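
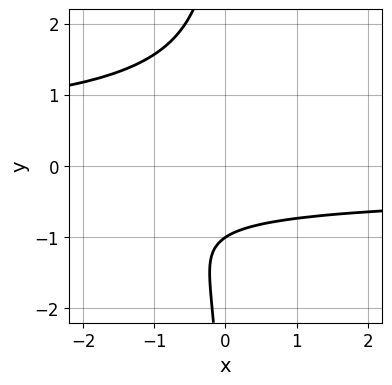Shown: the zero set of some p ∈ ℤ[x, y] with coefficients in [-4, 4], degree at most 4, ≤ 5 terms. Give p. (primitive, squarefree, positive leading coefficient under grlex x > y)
1. The degree is 4 — a generic line meets the curve in up to 4 points.
2. From the axis intercepts and sections: the curve avoids every integer x-axis point in the box; it crosses the y-axis at the gridline y = -1.
3. Assembling these constraints gives the stated polynomial.

2*x*y^3 + 3*y + 3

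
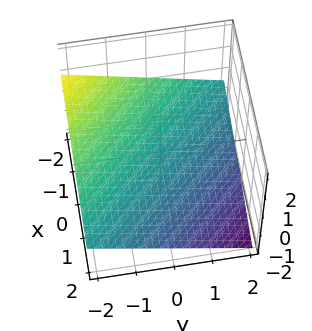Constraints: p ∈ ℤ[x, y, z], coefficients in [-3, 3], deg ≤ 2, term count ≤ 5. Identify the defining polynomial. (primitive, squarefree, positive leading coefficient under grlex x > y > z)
x + y + 3*z + 2

First, the degree is 1 — every cross-section is a straight line — this is a plane.
Next, from the axis intercepts and sections: it crosses the x-axis at the gridline x = -2; one y-axis crossing is at y = -2.
Finally, assembling these constraints gives the stated polynomial.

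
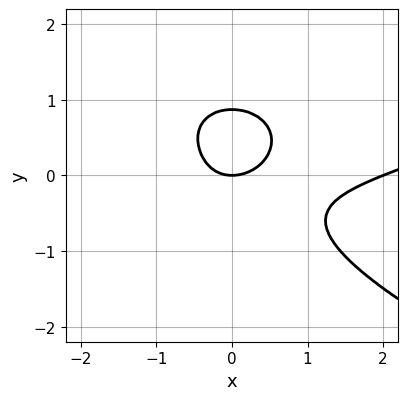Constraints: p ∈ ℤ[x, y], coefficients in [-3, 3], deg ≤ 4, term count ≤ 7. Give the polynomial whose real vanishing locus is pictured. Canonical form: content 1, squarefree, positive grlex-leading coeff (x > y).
1. deg p = 4. A generic line meets the curve in up to 4 points.
2. From the visible intercepts: one y-axis crossing is at y = 0; the x-axis gridline crossings are at x ∈ {0, 2}.
3. These observations pin down the coefficients.

3*y^4 - x^3 + 3*x^2*y + 2*x^2 - 2*y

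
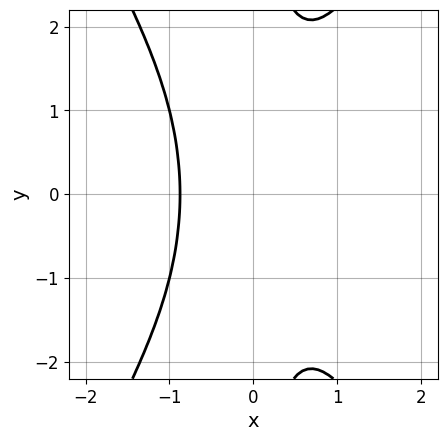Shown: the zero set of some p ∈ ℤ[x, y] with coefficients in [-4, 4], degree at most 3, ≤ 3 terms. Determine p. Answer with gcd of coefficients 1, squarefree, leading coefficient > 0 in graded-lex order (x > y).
3*x^3 - x*y^2 + 2

The degree is 3 — the shape is more complex than any degree-2 curve.
Symmetries: the y ↦ −y reflection is a symmetry, so y appears only in even powers.
From the visible intercepts: the curve avoids every integer y-axis point in the box.
The integer polynomial consistent with all of this is the stated p.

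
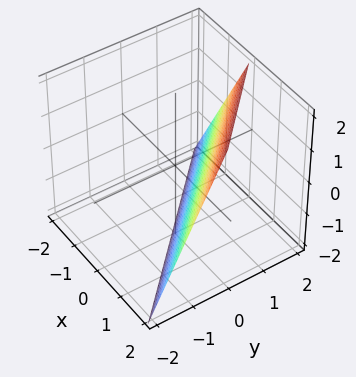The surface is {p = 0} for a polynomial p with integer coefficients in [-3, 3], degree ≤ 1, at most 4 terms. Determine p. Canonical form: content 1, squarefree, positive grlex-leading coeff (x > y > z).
2*x + 2*y - z - 2

1. The degree is 1 — every cross-section is a straight line — this is a plane.
2. Observable constraints: it meets the x-axis at x = 1 (among the integer gridlines); it crosses the z-axis at the gridline z = -2; one y-axis crossing is at y = 1.
3. Putting this together gives p.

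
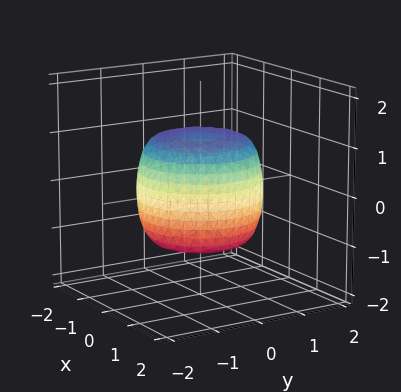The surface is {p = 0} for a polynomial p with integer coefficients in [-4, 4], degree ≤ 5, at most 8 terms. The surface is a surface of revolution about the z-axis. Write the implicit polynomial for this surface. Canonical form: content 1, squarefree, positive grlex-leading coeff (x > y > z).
(a) Degree: the shape is more complex than any degree-3 surface, so deg p = 4.
(b) Symmetries: rotational symmetry about the z-axis ⇒ p depends on x, y only through x² + y².
(c) Against the integer gridlines: a circular section at z = -1 has radius exactly 1; among the integer gridlines, it crosses the z-axis at z ∈ {-1, 1}.
(d) Together with the visible shape, these determine p as stated.

x^4 + 2*x^2*y^2 + y^4 - x^2 - y^2 + z^2 - 1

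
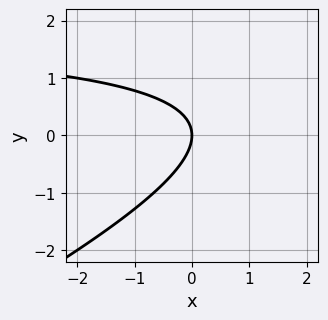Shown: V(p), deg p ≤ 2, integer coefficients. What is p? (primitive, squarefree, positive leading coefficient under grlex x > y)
1. deg p = 2.
2. Against the integer gridlines: it crosses the y-axis at the gridline y = 0; one x-axis crossing is at x = 0.
3. These observations pin down the coefficients.

x*y - 2*y^2 - 2*x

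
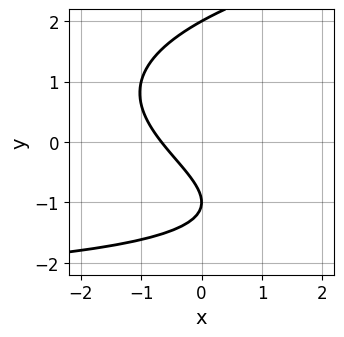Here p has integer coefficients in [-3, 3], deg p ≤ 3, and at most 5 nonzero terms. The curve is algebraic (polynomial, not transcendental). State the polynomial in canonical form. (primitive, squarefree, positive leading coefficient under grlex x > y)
y^3 - x*y - 3*x - 3*y - 2

The degree is 3 — no degree-2 curve has this shape.
Against the integer gridlines: the y-axis gridline crossings are at y ∈ {-1, 2}.
Solving for integer coefficients yields p as stated.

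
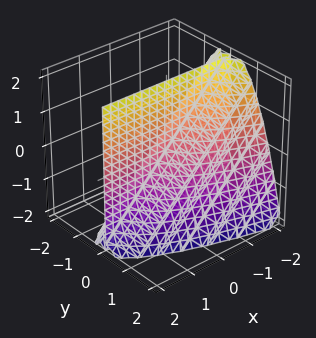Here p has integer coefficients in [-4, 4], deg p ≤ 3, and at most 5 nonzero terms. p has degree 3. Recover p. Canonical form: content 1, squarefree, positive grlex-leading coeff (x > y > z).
1. I count 2 distinct pieces.
2. The degree is 3 — no degree-2 surface has this shape.
3. Observable constraints: the visible x-axis segment lies entirely on the surface; one y-axis crossing is at y = 0; the visible z-axis segment lies entirely on the surface.
4. These observations pin down the coefficients.

y^3 + x*y + y*z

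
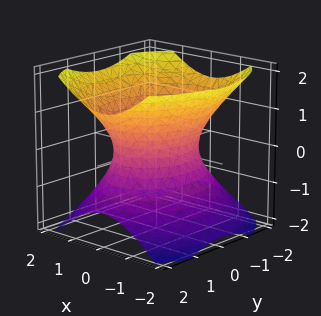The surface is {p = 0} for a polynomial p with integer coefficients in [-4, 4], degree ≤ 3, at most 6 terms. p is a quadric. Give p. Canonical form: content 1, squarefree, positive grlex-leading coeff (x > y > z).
3*x^2 + 2*y^2 - 3*z^2 - 3

The degree is 2 — one connected sheet with a waist; a quadric.
Symmetries: it's symmetric under x → −x, forcing even powers of x; the z ↦ −z reflection is a symmetry, so z appears only in even powers; the y ↦ −y reflection is a symmetry, so y appears only in even powers.
From the axis intercepts and sections: it misses every integer gridline on the z-axis; the x-axis gridline crossings are at x ∈ {-1, 1}.
Matching integer coefficients to the picture gives p.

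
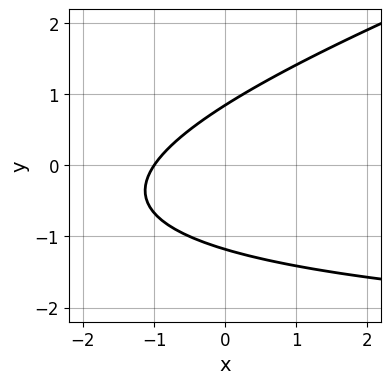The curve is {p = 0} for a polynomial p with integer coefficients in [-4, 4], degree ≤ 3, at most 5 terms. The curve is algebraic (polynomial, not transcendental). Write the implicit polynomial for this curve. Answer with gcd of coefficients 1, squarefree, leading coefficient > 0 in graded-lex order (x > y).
x*y - 3*y^2 + 3*x - y + 3

First, degree: a generic line meets the curve in up to 2 points, so deg p = 2.
Then, against the integer gridlines: it crosses the x-axis at the gridline x = -1.
Finally, solving for integer coefficients yields p as stated.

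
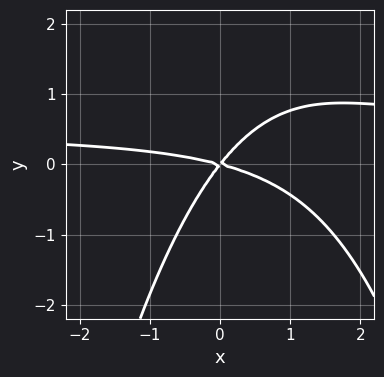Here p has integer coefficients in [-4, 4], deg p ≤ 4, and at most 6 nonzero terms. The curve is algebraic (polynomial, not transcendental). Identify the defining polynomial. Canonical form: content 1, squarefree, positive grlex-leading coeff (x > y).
(a) The degree is 3 — the shape is more complex than any degree-2 curve.
(b) Reading off the gridlines: it crosses the y-axis at the gridline y = 0; it meets the x-axis at x = 0 (among the integer gridlines).
(c) Together with the visible shape, these determine p as stated.

2*x^2*y - x^2 - 3*x*y + 3*y^2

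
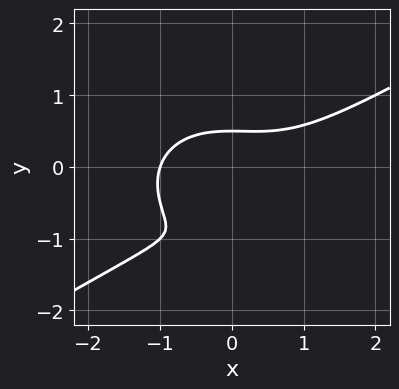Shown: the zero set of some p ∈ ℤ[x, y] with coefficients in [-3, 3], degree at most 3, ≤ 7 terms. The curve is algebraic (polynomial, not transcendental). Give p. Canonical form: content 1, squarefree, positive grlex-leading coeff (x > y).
deg p = 3.
From the axis intercepts and sections: one x-axis crossing is at x = -1.
Assembling these constraints gives the stated polynomial.

x^3 - x^2*y - 2*y^3 - 3*y^2 + 1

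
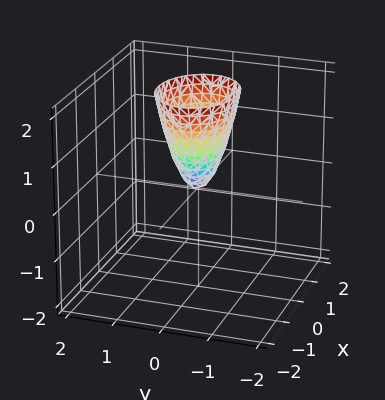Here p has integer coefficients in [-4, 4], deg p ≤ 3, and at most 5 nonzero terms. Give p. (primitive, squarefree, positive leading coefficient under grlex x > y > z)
2*x^2 + 3*y^2 - z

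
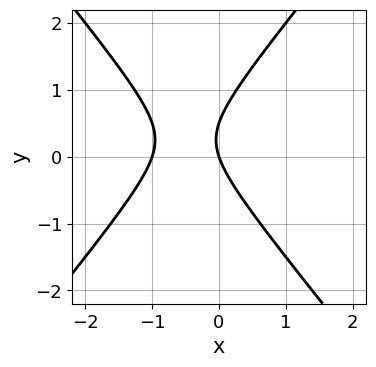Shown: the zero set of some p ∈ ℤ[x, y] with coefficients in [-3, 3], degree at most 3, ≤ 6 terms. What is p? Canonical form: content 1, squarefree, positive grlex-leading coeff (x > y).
3*x^2 - 2*y^2 + 3*x + y

First, deg p = 2. The shape is more complex than any degree-1 curve.
Then, observable constraints: one y-axis crossing is at y = 0; among the integer gridlines, it crosses the x-axis at x ∈ {-1, 0}.
Finally, these observations pin down the coefficients.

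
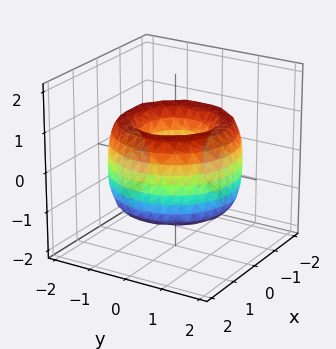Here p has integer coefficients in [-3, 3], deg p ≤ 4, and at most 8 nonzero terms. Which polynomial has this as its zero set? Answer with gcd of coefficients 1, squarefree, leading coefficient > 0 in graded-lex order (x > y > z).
1. The degree is 4 — the shape is more complex than any degree-3 surface.
2. Symmetries: rotational symmetry about the z-axis ⇒ p depends on x, y only through x² + y².
3. From the axis intercepts and sections: a circular section at z = 1 has radius exactly 1; it misses every integer gridline on the z-axis.
4. Putting this together gives p.

x^4 + 2*x^2*y^2 + y^4 - 3*x^2 - 3*y^2 + z^2 + 1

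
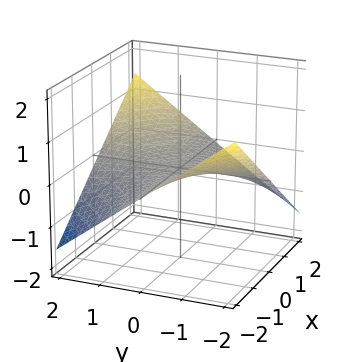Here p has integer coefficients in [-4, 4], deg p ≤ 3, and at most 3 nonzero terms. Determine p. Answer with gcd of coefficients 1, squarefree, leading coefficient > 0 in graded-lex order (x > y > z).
1. Degree: a hyperbolic paraboloid; a quadric, so deg p = 2.
2. From the visible intercepts: every point of the y-axis in the box is on the surface; one z-axis crossing is at z = 0.
3. The integer polynomial consistent with all of this is the stated p.

x*y - 3*z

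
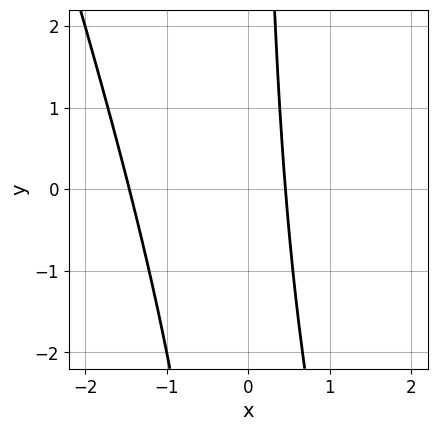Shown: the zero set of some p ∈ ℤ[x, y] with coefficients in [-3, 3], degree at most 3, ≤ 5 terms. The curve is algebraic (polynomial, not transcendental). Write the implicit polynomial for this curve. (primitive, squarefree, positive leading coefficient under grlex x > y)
3*x^2 + x*y + 3*x - 2

1. deg p = 2.
2. Checking where it meets the axes: the curve avoids every integer y-axis point in the box.
3. Assembling these constraints gives the stated polynomial.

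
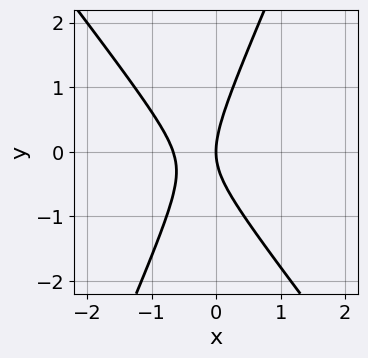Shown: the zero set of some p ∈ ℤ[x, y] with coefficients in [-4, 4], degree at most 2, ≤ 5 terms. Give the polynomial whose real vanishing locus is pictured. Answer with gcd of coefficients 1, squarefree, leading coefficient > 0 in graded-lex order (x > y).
Degree: a generic line meets the curve in up to 2 points, so deg p = 2.
From the axis intercepts and sections: one y-axis crossing is at y = 0; it meets the x-axis at x = 0 (among the integer gridlines).
The integer polynomial consistent with all of this is the stated p.

3*x^2 + x*y - y^2 + 2*x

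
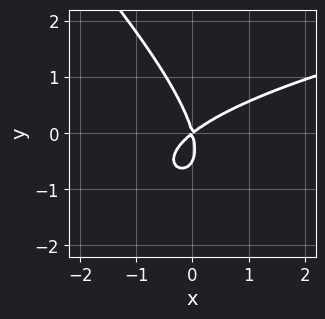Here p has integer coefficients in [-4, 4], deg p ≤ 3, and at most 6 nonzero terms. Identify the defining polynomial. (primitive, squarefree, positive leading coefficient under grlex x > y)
1. Degree: a generic line meets the curve in up to 3 points, so deg p = 3.
2. From the axis intercepts and sections: it meets the y-axis at y = 0 (among the integer gridlines); it crosses the x-axis at the gridline x = 0.
3. The integer polynomial consistent with all of this is the stated p.

2*x*y^2 + 2*y^3 - 3*x^2 + 3*x*y + y^2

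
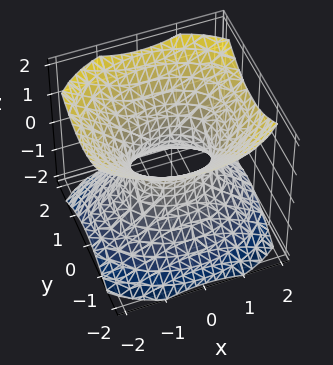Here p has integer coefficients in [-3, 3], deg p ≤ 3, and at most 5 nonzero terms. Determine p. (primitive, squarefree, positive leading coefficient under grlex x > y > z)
2*x^2 + 3*y^2 - 3*z^2 - 2

(a) Degree: one connected sheet with a waist; a quadric, so deg p = 2.
(b) Symmetries: the z ↦ −z reflection is a symmetry, so z appears only in even powers; mirror symmetry y ↦ −y ⇒ only even powers of y; it's symmetric under x → −x, forcing even powers of x.
(c) Against the integer gridlines: the x-axis gridline crossings are at x ∈ {-1, 1}; it misses every integer gridline on the z-axis.
(d) Fitting integer coefficients to these (and the overall shape) gives p.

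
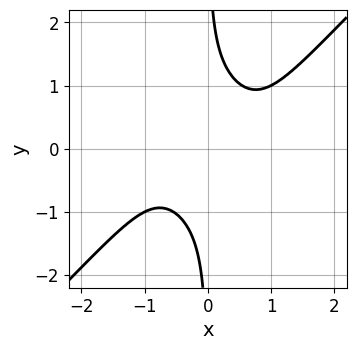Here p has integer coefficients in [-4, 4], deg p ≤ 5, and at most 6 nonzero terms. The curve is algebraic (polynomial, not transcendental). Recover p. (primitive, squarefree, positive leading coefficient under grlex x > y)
x^4 - x*y^3 - x*y + 1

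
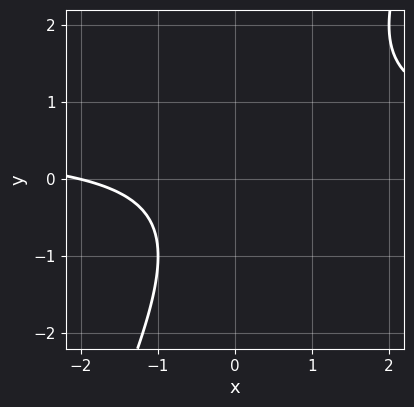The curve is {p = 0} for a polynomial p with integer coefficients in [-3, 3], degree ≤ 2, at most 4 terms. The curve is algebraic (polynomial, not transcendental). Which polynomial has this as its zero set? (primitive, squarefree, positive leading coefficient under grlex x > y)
2*x*y - y^2 - x - 2

(a) deg p = 2.
(b) From the visible intercepts: it crosses the x-axis at the gridline x = -2; no y-intercept at any integer in the box.
(c) Together with the visible shape, these determine p as stated.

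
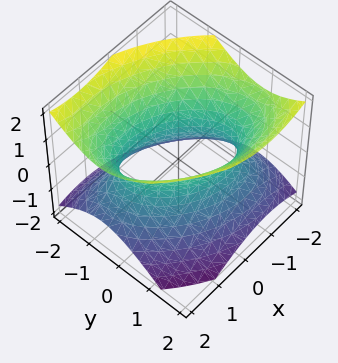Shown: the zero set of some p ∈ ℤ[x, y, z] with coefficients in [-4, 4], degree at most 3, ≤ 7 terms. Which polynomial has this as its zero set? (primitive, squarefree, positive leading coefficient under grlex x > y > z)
2*x^2 + 2*x*y + 3*y^2 - 3*z^2 - 3

First, deg p = 2. A generic line meets the surface in up to 2 points.
Next, from the axis intercepts and sections: the surface avoids every integer z-axis point in the box; among the integer gridlines, it crosses the y-axis at y ∈ {-1, 1}.
Finally, assembling these constraints gives the stated polynomial.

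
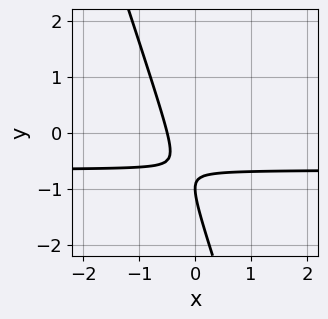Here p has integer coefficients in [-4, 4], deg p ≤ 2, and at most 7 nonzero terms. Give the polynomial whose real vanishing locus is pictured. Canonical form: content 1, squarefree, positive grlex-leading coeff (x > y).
(a) Degree: no degree-1 curve has this shape, so deg p = 2.
(b) Observable constraints: it crosses the y-axis at the gridline y = -1.
(c) Matching integer coefficients to the picture gives p.

3*x*y + y^2 + 2*x + 2*y + 1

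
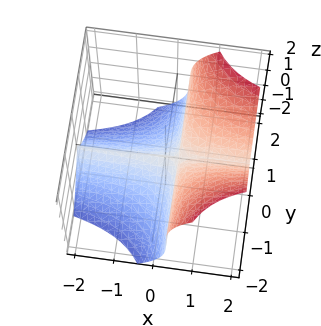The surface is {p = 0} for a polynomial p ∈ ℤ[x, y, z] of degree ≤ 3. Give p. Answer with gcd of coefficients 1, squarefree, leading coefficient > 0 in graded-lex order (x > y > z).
3*x*y^2 - z^3 - y^2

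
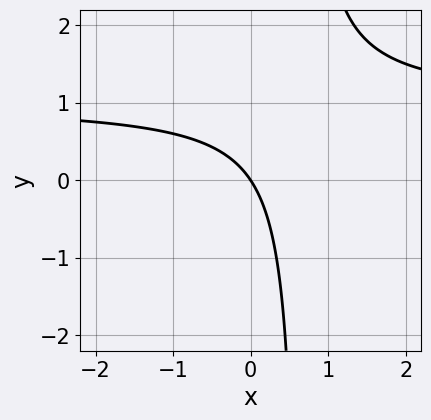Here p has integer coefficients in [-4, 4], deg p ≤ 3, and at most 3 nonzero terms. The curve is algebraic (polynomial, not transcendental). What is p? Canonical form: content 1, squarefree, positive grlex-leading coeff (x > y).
3*x*y - 3*x - 2*y

First, deg p = 2. No degree-1 curve has this shape.
Then, reading off the gridlines: it crosses the y-axis at the gridline y = 0; one x-axis crossing is at x = 0.
Finally, together with the visible shape, these determine p as stated.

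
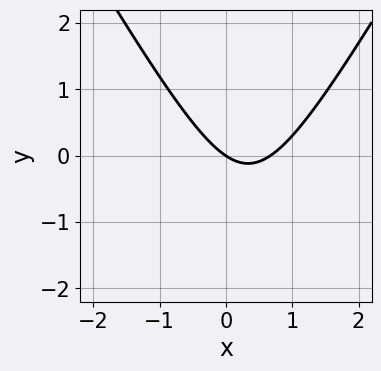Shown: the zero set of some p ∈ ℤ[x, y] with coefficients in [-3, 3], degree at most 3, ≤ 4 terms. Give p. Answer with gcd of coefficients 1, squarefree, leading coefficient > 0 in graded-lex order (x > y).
1. deg p = 2. No degree-1 curve has this shape.
2. Observable constraints: one x-axis crossing is at x = 0; one y-axis crossing is at y = 0.
3. Matching integer coefficients to the picture gives p.

3*x^2 - y^2 - 2*x - 3*y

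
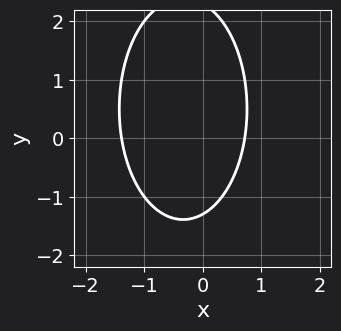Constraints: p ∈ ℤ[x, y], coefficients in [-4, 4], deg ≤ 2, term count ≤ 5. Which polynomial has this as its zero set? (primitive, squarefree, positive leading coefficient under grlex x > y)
3*x^2 + y^2 + 2*x - y - 3

(a) Degree: the shape is more complex than any degree-1 curve, so deg p = 2.
(b) Matching integer coefficients to the picture gives p.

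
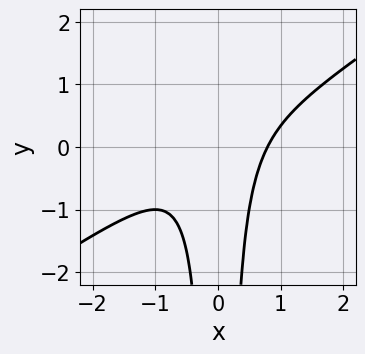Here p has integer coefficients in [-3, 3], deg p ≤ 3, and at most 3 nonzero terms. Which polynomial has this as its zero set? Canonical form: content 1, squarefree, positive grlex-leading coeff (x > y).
1. Degree: no degree-2 curve has this shape, so deg p = 3.
2. From the visible intercepts: no y-intercept at any integer in the box.
3. Together with the visible shape, these determine p as stated.

2*x^3 - 3*x^2*y - 1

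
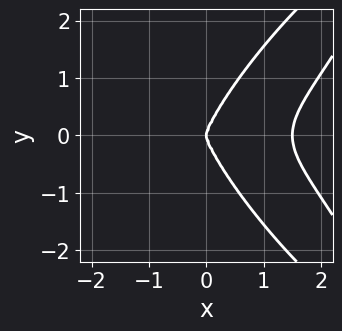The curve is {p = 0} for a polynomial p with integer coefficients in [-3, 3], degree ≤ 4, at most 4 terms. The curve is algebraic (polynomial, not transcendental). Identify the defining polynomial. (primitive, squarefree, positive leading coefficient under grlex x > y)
(a) Degree: a generic line meets the curve in up to 4 points, so deg p = 4.
(b) Symmetries: it's symmetric under y → −y, forcing even powers of y.
(c) Checking where it meets the axes: one x-axis crossing is at x = 0; it meets the y-axis at y = 0 (among the integer gridlines).
(d) These observations pin down the coefficients.

2*x^4 - 2*x^2*y^2 + y^4 - 3*x^3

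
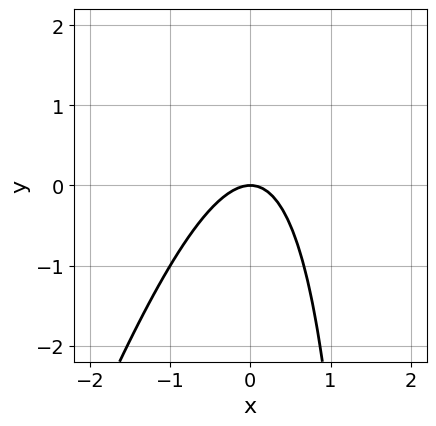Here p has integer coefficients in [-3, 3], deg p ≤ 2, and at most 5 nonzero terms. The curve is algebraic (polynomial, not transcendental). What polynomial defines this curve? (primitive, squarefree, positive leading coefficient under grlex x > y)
First, the degree is 2 — the shape is more complex than any degree-1 curve.
Then, from the axis intercepts and sections: one y-axis crossing is at y = 0; one x-axis crossing is at x = 0.
Finally, matching integer coefficients to the picture gives p.

3*x^2 - x*y + 2*y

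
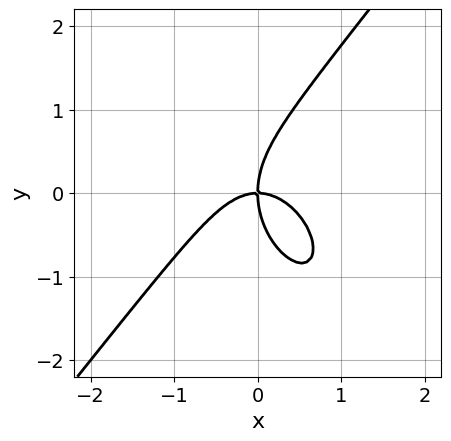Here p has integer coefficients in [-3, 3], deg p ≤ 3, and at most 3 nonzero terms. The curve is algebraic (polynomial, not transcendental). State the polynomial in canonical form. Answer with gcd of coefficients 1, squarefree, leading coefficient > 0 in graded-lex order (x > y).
(a) deg p = 3.
(b) Observable constraints: one x-axis crossing is at x = 0; it meets the y-axis at y = 0 (among the integer gridlines).
(c) Assembling these constraints gives the stated polynomial.

2*x^3 - y^3 + 2*x*y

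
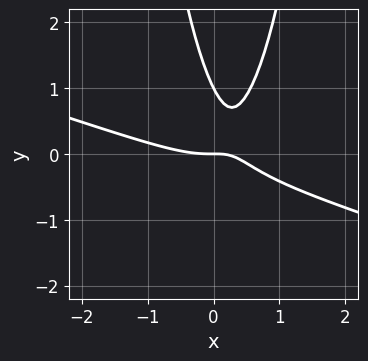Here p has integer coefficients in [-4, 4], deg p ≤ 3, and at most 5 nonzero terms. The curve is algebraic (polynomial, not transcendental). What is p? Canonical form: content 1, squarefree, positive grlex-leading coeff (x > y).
First, degree: no degree-2 curve has this shape, so deg p = 3.
Then, from the axis intercepts and sections: among the integer gridlines, it crosses the y-axis at y ∈ {0, 1}; it crosses the x-axis at the gridline x = 0.
Finally, these observations pin down the coefficients.

x^3 + 3*x^2*y - 2*x*y - y^2 + y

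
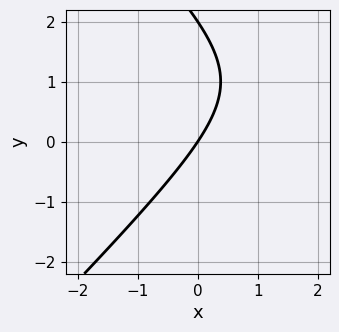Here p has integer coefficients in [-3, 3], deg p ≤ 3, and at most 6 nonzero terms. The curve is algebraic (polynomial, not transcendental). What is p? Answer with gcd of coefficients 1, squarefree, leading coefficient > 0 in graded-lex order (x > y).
First, deg p = 2. The shape is more complex than any degree-1 curve.
Next, from the axis intercepts and sections: the y-axis gridline crossings are at y ∈ {0, 2}; one x-axis crossing is at x = 0.
Finally, putting this together gives p.

x^2 - y^2 - 3*x + 2*y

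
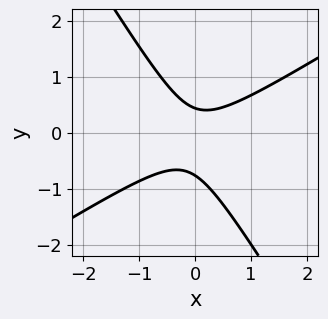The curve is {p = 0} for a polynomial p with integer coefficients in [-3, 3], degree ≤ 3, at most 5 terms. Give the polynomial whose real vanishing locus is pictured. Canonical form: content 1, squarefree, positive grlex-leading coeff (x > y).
First, deg p = 2. No degree-1 curve has this shape.
Then, observable constraints: the curve avoids every integer x-axis point in the box.
Finally, fitting integer coefficients to these (and the overall shape) gives p.

3*x^2 - 3*x*y - 3*y^2 - y + 1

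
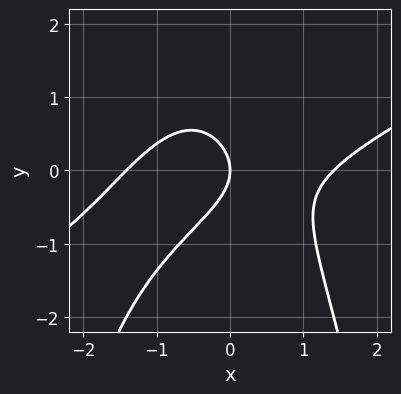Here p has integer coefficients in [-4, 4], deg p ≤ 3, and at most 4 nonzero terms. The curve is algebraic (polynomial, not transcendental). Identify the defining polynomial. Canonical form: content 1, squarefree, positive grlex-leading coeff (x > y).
x^3 - 2*x^2*y - 2*y^2 - 2*x

1. Degree: a generic line meets the curve in up to 3 points, so deg p = 3.
2. Checking where it meets the axes: it meets the x-axis at x = 0 (among the integer gridlines); it meets the y-axis at y = 0 (among the integer gridlines).
3. Putting this together gives p.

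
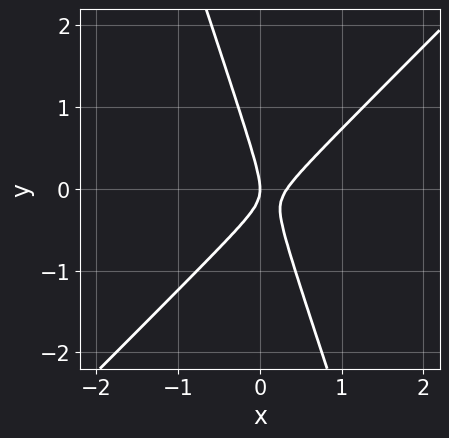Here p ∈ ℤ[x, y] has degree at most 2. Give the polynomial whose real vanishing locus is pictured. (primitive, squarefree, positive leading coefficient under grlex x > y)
3*x^2 - 2*x*y - y^2 - x

1. Degree: a generic line meets the curve in up to 2 points, so deg p = 2.
2. Checking where it meets the axes: it meets the y-axis at y = 0 (among the integer gridlines); it meets the x-axis at x = 0 (among the integer gridlines).
3. Solving for integer coefficients yields p as stated.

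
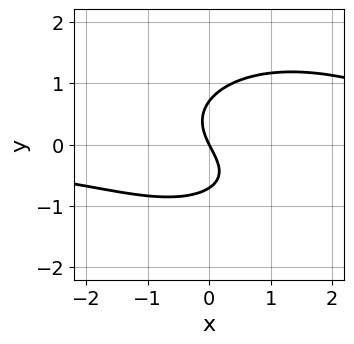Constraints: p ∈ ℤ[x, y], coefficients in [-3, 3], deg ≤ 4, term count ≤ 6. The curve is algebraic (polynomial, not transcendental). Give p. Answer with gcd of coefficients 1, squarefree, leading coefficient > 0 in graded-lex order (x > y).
(a) deg p = 3. No degree-2 curve has this shape.
(b) From the visible intercepts: it crosses the y-axis at the gridline y = 0; it meets the x-axis at x = 0 (among the integer gridlines).
(c) Together with the visible shape, these determine p as stated.

x^2*y + 2*y^3 - x*y - 2*x - y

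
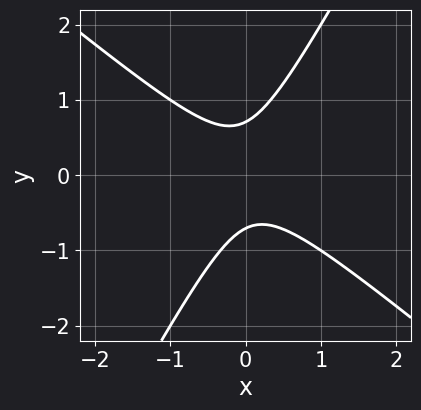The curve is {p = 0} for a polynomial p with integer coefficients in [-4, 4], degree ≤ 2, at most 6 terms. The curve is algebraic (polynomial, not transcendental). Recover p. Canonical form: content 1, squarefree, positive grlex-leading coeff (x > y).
1. The degree is 2 — no degree-1 curve has this shape.
2. Observable constraints: it misses every integer gridline on the x-axis.
3. Matching integer coefficients to the picture gives p.

3*x^2 + 2*x*y - 2*y^2 + 1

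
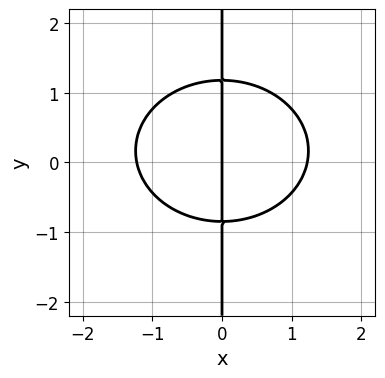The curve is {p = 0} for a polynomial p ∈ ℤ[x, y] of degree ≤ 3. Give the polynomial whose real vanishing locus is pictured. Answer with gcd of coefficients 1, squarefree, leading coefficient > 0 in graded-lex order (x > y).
First, deg p = 3.
Next, reading off the gridlines: every point of the y-axis in the box is on the curve; it meets the x-axis at x = 0 (among the integer gridlines).
Finally, assembling these constraints gives the stated polynomial.

2*x^3 + 3*x*y^2 - x*y - 3*x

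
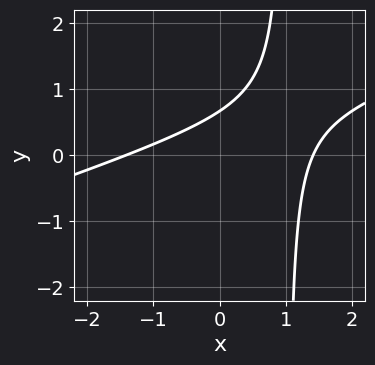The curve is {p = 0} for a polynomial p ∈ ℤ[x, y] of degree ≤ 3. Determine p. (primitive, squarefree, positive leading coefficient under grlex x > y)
(a) The degree is 2 — the shape is more complex than any degree-1 curve.
(b) Matching integer coefficients to the picture gives p.

x^2 - 3*x*y + 3*y - 2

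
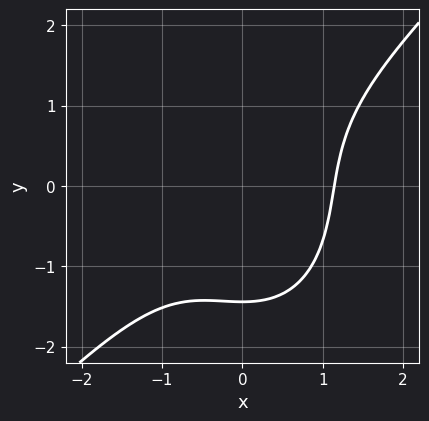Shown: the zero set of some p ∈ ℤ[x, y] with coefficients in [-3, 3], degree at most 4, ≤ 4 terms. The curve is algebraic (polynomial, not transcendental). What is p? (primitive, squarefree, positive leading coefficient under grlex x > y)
2*x^3 - x^2*y - y^3 - 3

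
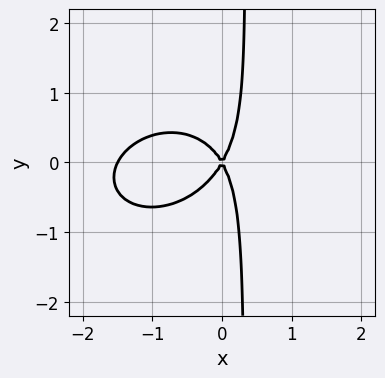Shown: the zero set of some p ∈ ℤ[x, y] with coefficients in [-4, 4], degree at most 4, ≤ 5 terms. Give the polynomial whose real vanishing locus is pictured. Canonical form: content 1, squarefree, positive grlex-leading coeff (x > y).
2*x^3 - x^2*y + 3*x*y^2 + 3*x^2 - y^2

The degree is 3 — a generic line meets the curve in up to 3 points.
From the visible intercepts: one x-axis crossing is at x = 0; it meets the y-axis at y = 0 (among the integer gridlines).
These observations pin down the coefficients.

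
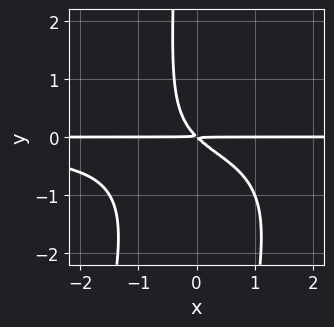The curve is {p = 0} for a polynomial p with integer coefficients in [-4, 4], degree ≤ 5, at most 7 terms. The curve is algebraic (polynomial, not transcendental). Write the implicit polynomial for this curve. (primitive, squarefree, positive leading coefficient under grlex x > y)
First, degree: a generic line meets the curve in up to 4 points, so deg p = 4.
Next, from the visible intercepts: every point of the x-axis in the box is on the curve.
Finally, these observations pin down the coefficients.

2*x^2*y^2 - x*y^3 - 3*x*y^2 - 3*x*y - 3*y^2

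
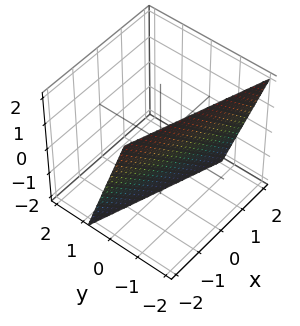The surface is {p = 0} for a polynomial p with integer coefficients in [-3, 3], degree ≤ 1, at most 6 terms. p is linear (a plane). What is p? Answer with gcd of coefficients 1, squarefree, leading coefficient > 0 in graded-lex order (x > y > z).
x + 3*y + z + 2

1. The degree is 1 — every cross-section is a straight line — this is a plane.
2. From the visible intercepts: it crosses the x-axis at the gridline x = -2; it meets the z-axis at z = -2 (among the integer gridlines).
3. Assembling these constraints gives the stated polynomial.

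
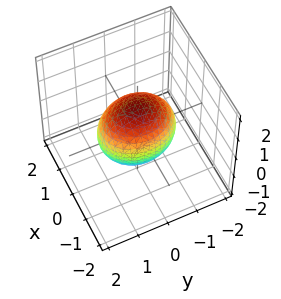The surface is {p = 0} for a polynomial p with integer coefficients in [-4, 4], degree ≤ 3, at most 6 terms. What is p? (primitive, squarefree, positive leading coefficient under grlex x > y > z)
(a) deg p = 2.
(b) Symmetries: the x ↦ −x reflection is a symmetry, so x appears only in even powers; it's symmetric under y → −y, forcing even powers of y; the z ↦ −z reflection is a symmetry, so z appears only in even powers.
(c) Reading off the gridlines: among the integer gridlines, it crosses the x-axis at x ∈ {-1, 1}.
(d) Together with the visible shape, these determine p as stated.

3*x^2 + 2*y^2 + 2*z^2 - 3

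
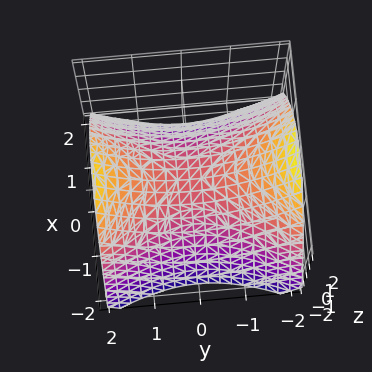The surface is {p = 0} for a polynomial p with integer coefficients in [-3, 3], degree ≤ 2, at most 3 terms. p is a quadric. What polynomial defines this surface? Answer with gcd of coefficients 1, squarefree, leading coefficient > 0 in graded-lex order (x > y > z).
Degree: a hyperbolic paraboloid; a quadric, so deg p = 2.
Symmetries: it's symmetric under y → −y, forcing even powers of y; the x ↦ −x reflection is a symmetry, so x appears only in even powers.
Checking where it meets the axes: one x-axis crossing is at x = 0; one z-axis crossing is at z = 0.
Solving for integer coefficients yields p as stated.

2*x^2 - y^2 + 3*z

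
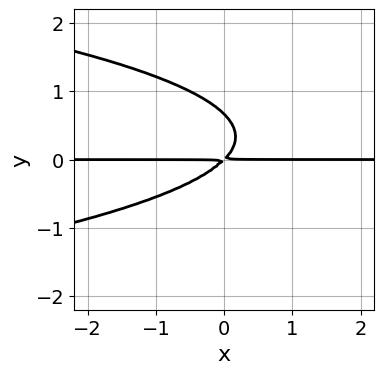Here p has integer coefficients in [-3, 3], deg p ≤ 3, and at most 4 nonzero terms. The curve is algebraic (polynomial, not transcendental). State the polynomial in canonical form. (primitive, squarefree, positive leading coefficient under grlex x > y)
3*y^3 + 2*x*y - 2*y^2

deg p = 3. A generic line meets the curve in up to 3 points.
Against the integer gridlines: every point of the x-axis in the box is on the curve.
These observations pin down the coefficients.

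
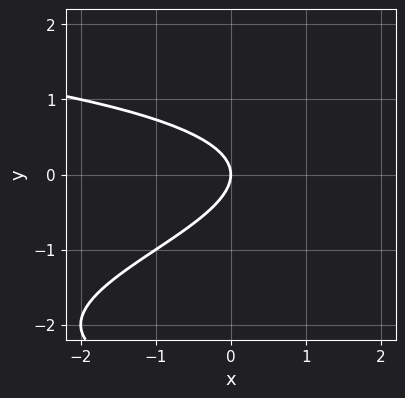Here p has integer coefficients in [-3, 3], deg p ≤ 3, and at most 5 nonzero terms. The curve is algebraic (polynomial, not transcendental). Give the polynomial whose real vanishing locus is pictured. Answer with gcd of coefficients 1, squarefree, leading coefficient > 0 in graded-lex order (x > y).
deg p = 3. A generic line meets the curve in up to 3 points.
Against the integer gridlines: it meets the x-axis at x = 0 (among the integer gridlines); it meets the y-axis at y = 0 (among the integer gridlines).
These observations pin down the coefficients.

y^3 + 3*y^2 + 2*x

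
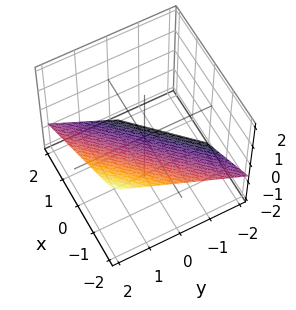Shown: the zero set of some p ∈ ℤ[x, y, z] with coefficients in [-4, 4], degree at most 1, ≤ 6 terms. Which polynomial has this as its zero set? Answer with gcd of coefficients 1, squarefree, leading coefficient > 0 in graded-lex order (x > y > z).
(a) deg p = 1.
(b) From the axis intercepts and sections: it crosses the x-axis at the gridline x = -1; it crosses the y-axis at the gridline y = 1.
(c) These observations pin down the coefficients.

2*x - 2*y + 3*z + 2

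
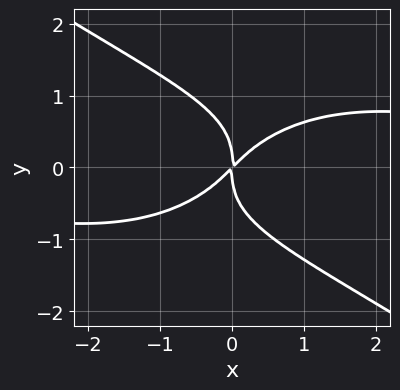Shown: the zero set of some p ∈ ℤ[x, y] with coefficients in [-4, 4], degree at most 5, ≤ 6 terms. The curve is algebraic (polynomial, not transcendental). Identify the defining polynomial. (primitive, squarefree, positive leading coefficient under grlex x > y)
1. Degree: a generic line meets the curve in up to 4 points, so deg p = 4.
2. From the visible intercepts: it meets the y-axis at y = 0 (among the integer gridlines); it meets the x-axis at x = 0 (among the integer gridlines).
3. Assembling these constraints gives the stated polynomial.

x^3*y + 3*y^4 - 3*x^2 + 3*x*y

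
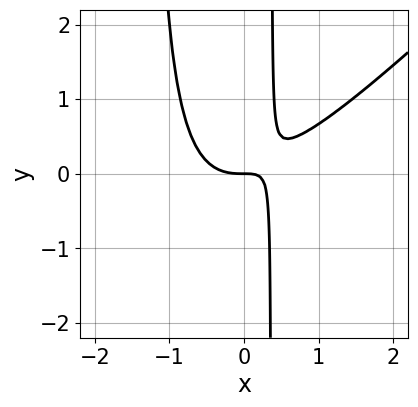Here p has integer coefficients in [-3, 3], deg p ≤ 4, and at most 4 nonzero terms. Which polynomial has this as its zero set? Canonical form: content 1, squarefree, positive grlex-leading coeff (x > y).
2*x^3 - 2*x^2*y - 2*x*y + y

First, deg p = 3.
Next, against the integer gridlines: it crosses the y-axis at the gridline y = 0; it crosses the x-axis at the gridline x = 0.
Finally, solving for integer coefficients yields p as stated.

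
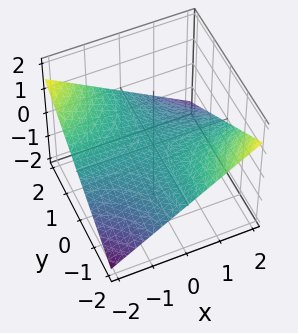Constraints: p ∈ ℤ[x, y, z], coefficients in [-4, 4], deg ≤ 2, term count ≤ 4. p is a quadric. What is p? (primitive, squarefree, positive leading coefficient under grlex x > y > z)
x*y + 3*z

1. deg p = 2.
2. Observable constraints: the visible y-axis segment lies entirely on the surface; the visible x-axis segment lies entirely on the surface; it meets the z-axis at z = 0 (among the integer gridlines).
3. Putting this together gives p.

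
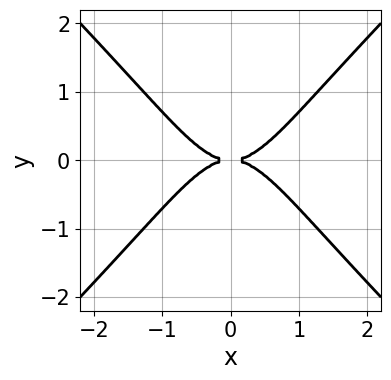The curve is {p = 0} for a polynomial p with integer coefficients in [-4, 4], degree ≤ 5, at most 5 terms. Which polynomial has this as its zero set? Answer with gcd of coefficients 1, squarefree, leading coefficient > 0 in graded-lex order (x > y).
1. Degree: the shape is more complex than any degree-3 curve, so deg p = 4.
2. Symmetries: the y ↦ −y reflection is a symmetry, so y appears only in even powers; mirror symmetry x ↦ −x ⇒ only even powers of x.
3. Against the integer gridlines: it crosses the y-axis at the gridline y = 0; one x-axis crossing is at x = 0.
4. Together with the visible shape, these determine p as stated.

x^4 - x^2*y^2 - y^2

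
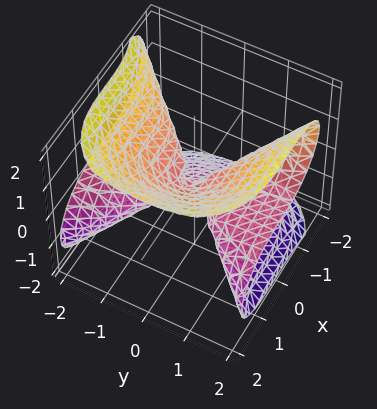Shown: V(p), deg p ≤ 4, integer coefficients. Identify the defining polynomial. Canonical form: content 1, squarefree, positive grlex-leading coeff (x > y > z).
First, the degree is 3 — the shape is more complex than any degree-2 surface.
Next, from the axis intercepts and sections: one x-axis crossing is at x = 0; the visible y-axis segment lies entirely on the surface; it crosses the z-axis at the gridline z = 0.
Finally, assembling these constraints gives the stated polynomial.

2*x^3 + 3*y^2*z - 3*z^3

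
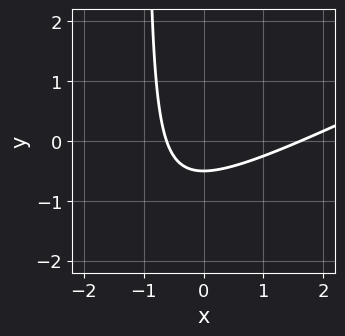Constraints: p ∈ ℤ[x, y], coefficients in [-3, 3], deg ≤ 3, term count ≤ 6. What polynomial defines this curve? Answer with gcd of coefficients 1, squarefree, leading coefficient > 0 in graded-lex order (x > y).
(a) Degree: a generic line meets the curve in up to 2 points, so deg p = 2.
(b) The integer polynomial consistent with all of this is the stated p.

x^2 - 2*x*y - x - 2*y - 1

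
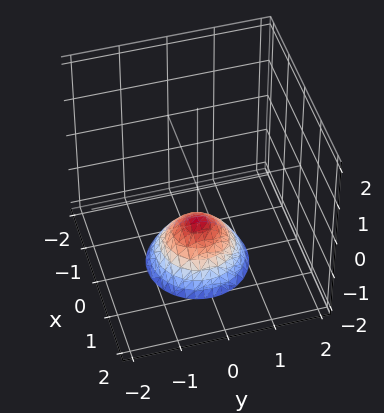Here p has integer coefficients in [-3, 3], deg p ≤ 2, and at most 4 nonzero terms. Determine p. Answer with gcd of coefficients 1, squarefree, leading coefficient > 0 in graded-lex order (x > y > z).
(a) The degree is 2 — a generic line meets the surface in up to 2 points.
(b) Symmetries: the surface is invariant under rotation about z: p = q(x² + y², z).
(c) From the axis intercepts and sections: the surface avoids every integer x-axis point in the box; it crosses the z-axis at the gridline z = -1.
(d) Solving for integer coefficients yields p as stated.

x^2 + y^2 + z + 1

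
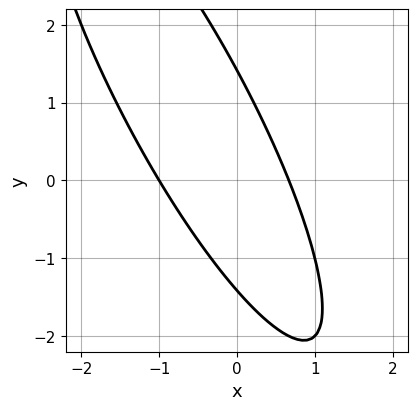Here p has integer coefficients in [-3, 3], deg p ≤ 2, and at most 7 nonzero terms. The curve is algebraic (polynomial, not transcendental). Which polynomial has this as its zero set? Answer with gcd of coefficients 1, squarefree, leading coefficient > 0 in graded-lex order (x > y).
First, the degree is 2 — a generic line meets the curve in up to 2 points.
Then, observable constraints: it crosses the x-axis at the gridline x = -1.
Finally, the integer polynomial consistent with all of this is the stated p.

3*x^2 + 3*x*y + y^2 + x - 2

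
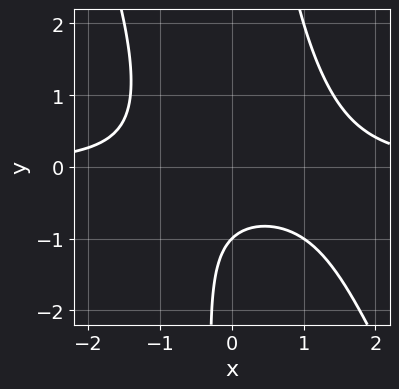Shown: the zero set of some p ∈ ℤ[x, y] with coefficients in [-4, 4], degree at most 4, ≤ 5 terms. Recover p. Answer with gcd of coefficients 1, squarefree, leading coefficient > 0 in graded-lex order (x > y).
2*x^2*y + x*y^2 - x*y - 2*y - 2

First, degree: the shape is more complex than any degree-2 curve, so deg p = 3.
Next, from the axis intercepts and sections: it crosses the y-axis at the gridline y = -1; the curve avoids every integer x-axis point in the box.
Finally, fitting integer coefficients to these (and the overall shape) gives p.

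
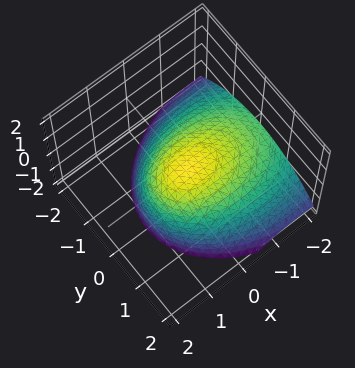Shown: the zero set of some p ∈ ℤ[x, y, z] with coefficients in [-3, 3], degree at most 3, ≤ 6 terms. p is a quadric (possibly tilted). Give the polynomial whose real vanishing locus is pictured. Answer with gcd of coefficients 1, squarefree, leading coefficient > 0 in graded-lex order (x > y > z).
x^2 - 2*x*z + 2*y^2 + 3*z

1. The degree is 2 — no degree-1 surface has this shape.
2. From the axis intercepts and sections: it crosses the y-axis at the gridline y = 0; one z-axis crossing is at z = 0; it meets the x-axis at x = 0 (among the integer gridlines).
3. Together with the visible shape, these determine p as stated.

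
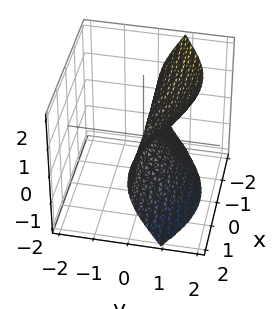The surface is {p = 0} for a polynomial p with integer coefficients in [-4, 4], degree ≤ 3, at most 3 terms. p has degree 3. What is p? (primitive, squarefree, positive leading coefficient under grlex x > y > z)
x^2*y + y^3 - z^2

1. Degree: no degree-2 surface has this shape, so deg p = 3.
2. Checking where it meets the axes: one y-axis crossing is at y = 0; it meets the z-axis at z = 0 (among the integer gridlines); every point of the x-axis in the box is on the surface.
3. Assembling these constraints gives the stated polynomial.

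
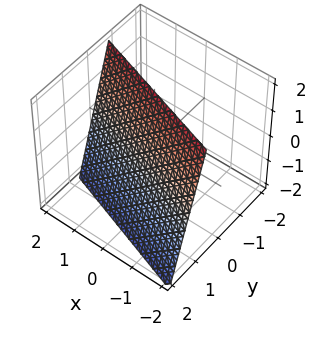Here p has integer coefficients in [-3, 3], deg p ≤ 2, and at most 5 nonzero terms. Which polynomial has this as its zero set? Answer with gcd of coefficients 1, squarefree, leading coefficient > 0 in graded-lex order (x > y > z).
x + 3*y + z - 2

First, the degree is 1 — every cross-section is a straight line — this is a plane.
Then, checking where it meets the axes: it meets the x-axis at x = 2 (among the integer gridlines); it meets the z-axis at z = 2 (among the integer gridlines).
Finally, matching integer coefficients to the picture gives p.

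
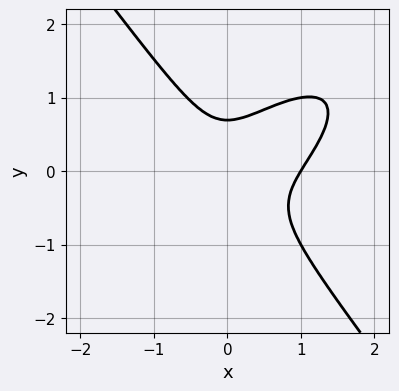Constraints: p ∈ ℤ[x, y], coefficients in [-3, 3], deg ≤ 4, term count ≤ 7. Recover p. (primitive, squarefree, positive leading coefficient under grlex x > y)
First, degree: no degree-2 curve has this shape, so deg p = 3.
Next, reading off the gridlines: it crosses the x-axis at the gridline x = 1.
Finally, together with the visible shape, these determine p as stated.

3*x^3 - 3*x^2*y + 3*y^3 - 2*x^2 - 1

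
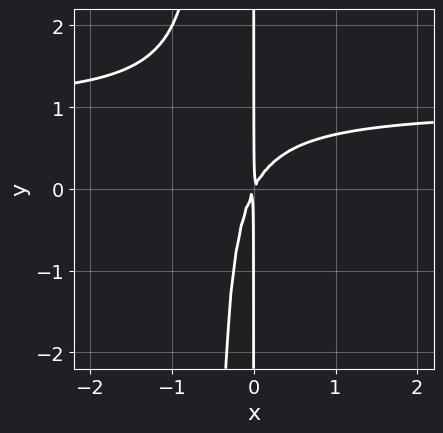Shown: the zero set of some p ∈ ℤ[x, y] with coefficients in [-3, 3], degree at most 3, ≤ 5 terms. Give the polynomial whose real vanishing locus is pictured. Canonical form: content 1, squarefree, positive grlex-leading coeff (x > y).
2*x^2*y - 2*x^2 + x*y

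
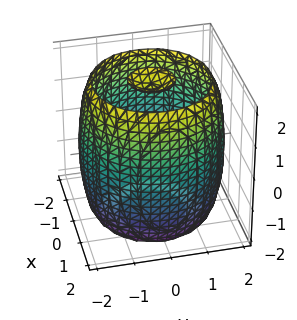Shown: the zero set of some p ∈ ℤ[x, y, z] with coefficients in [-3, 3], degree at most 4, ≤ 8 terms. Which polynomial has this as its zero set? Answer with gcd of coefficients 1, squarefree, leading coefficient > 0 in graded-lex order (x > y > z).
x^4 + 2*x^2*y^2 + y^4 - 3*x^2 - 3*y^2 + z^2 - 3

There are 3 components. They look like related sheets of one shape, so recover p as a whole.
Degree: the shape is more complex than any degree-3 surface, so deg p = 4.
Symmetry: the z-axis is an axis of rotation, so x and y enter only as x² + y².
From the axis intercepts and sections: a circular section at z = 0 has radius between 1 and 2.
Solving for integer coefficients yields p as stated.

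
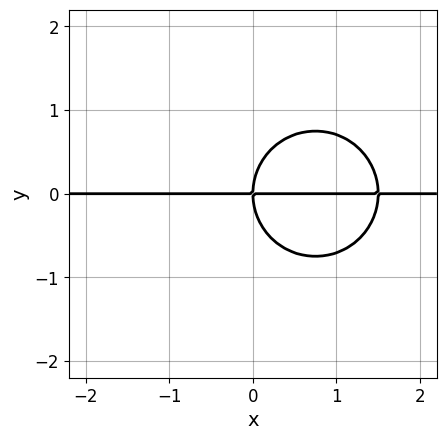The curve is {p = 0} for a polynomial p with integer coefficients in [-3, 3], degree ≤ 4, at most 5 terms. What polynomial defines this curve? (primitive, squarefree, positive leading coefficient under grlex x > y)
2*x^2*y + 2*y^3 - 3*x*y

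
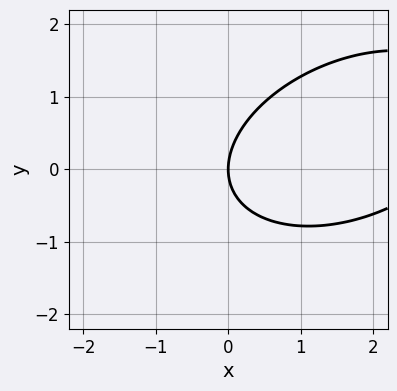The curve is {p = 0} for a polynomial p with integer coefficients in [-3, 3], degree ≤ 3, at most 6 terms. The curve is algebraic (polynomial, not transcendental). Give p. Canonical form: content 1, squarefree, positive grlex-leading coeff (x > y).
x^2 - x*y + 2*y^2 - 3*x

Degree: no degree-1 curve has this shape, so deg p = 2.
Checking where it meets the axes: it crosses the y-axis at the gridline y = 0; it crosses the x-axis at the gridline x = 0.
Fitting integer coefficients to these (and the overall shape) gives p.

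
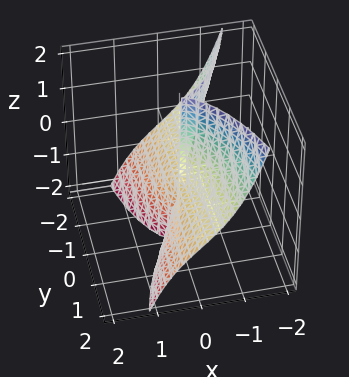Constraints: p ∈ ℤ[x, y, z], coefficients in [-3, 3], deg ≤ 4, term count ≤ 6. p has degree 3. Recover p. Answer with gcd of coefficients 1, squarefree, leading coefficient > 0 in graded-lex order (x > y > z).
3*x^3 + 2*x*y^2 + 2*y^2*z + y^2

1. The degree is 3 — a generic line meets the surface in up to 3 points.
2. From the visible intercepts: it meets the x-axis at x = 0 (among the integer gridlines); the visible z-axis segment lies entirely on the surface; it crosses the y-axis at the gridline y = 0.
3. The integer polynomial consistent with all of this is the stated p.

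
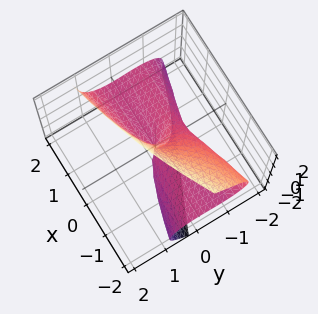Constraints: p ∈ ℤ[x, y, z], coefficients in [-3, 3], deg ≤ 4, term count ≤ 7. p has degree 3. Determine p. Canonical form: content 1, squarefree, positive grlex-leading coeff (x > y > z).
First, degree: the shape is more complex than any degree-2 surface, so deg p = 3.
Next, checking where it meets the axes: among the integer gridlines, it crosses the y-axis at y ∈ {-1, 0}; one z-axis crossing is at z = 0; the visible x-axis segment lies entirely on the surface.
Finally, putting this together gives p.

2*y^3 + 3*y*z^2 - z^3 - 3*x*z + 2*y^2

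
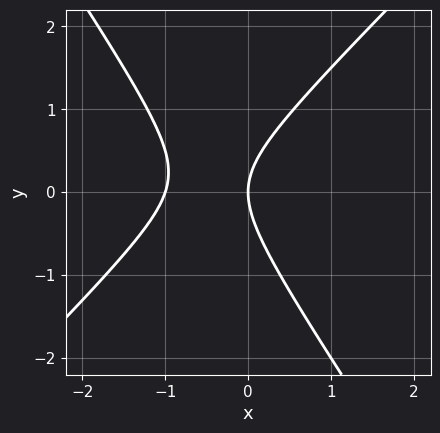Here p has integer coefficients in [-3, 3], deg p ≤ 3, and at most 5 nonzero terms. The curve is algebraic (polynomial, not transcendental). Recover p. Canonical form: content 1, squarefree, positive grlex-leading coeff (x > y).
3*x^2 - x*y - 2*y^2 + 3*x

1. deg p = 2. A generic line meets the curve in up to 2 points.
2. Against the integer gridlines: among the integer gridlines, it crosses the x-axis at x ∈ {-1, 0}; it crosses the y-axis at the gridline y = 0.
3. Assembling these constraints gives the stated polynomial.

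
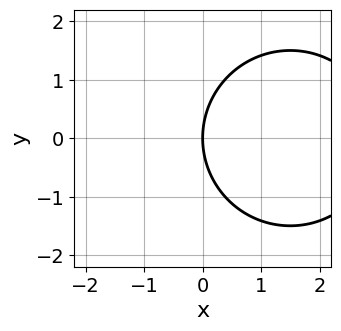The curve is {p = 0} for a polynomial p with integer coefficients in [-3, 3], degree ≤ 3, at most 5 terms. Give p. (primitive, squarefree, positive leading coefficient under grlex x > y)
x^2 + y^2 - 3*x

The degree is 2 — a generic line meets the curve in up to 2 points.
Symmetries: it's symmetric under y → −y, forcing even powers of y.
Against the integer gridlines: it crosses the x-axis at the gridline x = 0; one y-axis crossing is at y = 0.
Solving for integer coefficients yields p as stated.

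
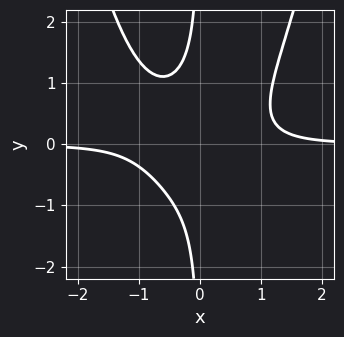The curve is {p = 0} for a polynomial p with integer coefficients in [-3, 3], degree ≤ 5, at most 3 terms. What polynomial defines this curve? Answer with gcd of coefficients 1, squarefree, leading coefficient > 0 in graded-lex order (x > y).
(a) Degree: a generic line meets the curve in up to 4 points, so deg p = 4.
(b) Reading off the gridlines: it misses every integer gridline on the y-axis; no x-intercept at any integer in the box.
(c) Assembling these constraints gives the stated polynomial.

2*x^3*y - 2*x*y^2 - 1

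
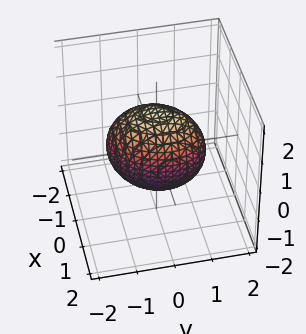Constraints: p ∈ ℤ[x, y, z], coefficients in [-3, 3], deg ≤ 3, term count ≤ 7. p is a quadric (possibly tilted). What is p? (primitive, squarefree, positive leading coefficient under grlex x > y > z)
3*x^2 - x*y + 2*y^2 + 2*z^2 - 3

1. The degree is 2 — the shape is more complex than any degree-1 surface.
2. Against the integer gridlines: the x-axis gridline crossings are at x ∈ {-1, 1}.
3. These observations pin down the coefficients.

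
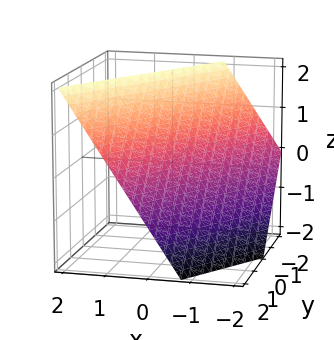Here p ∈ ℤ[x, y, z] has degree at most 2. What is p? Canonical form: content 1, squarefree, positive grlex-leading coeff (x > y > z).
1. deg p = 1. Every cross-section is a straight line — this is a plane.
2. Against the integer gridlines: it meets the y-axis at y = 1 (among the integer gridlines); it meets the z-axis at z = 1 (among the integer gridlines).
3. Fitting integer coefficients to these (and the overall shape) gives p.

3*x - 2*y - 2*z + 2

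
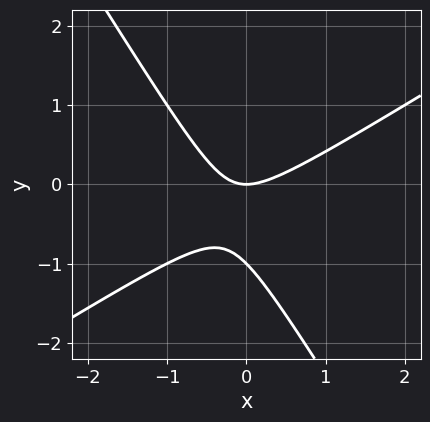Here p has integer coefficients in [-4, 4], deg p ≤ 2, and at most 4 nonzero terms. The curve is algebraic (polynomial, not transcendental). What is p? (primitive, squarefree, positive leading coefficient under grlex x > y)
x^2 - x*y - y^2 - y

(a) Degree: the shape is more complex than any degree-1 curve, so deg p = 2.
(b) From the visible intercepts: the y-axis gridline crossings are at y ∈ {-1, 0}; it meets the x-axis at x = 0 (among the integer gridlines).
(c) The integer polynomial consistent with all of this is the stated p.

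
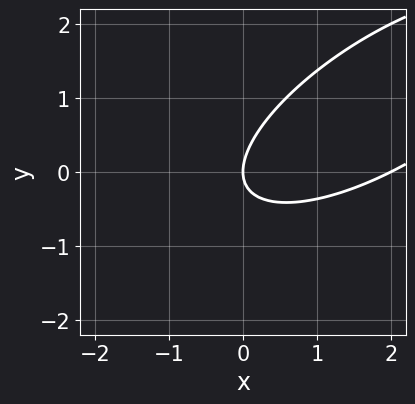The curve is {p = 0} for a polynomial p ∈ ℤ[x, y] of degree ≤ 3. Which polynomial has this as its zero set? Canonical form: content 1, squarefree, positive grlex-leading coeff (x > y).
x^2 - 2*x*y + 2*y^2 - 2*x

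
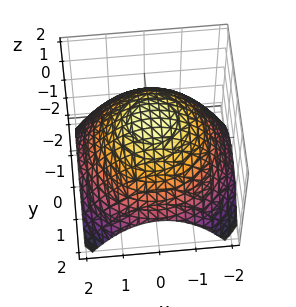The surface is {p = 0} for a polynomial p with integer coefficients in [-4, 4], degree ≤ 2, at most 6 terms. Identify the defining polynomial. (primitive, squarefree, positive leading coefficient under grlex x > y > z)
x^2 + y^2 + 2*z - 3

(a) Degree: no degree-1 surface has this shape, so deg p = 2.
(b) By symmetry, the z-axis is an axis of rotation, so x and y enter only as x² + y².
(c) Reading off the gridlines: a circular section at z = 0 has radius between 1 and 2.
(d) Fitting integer coefficients to these (and the overall shape) gives p.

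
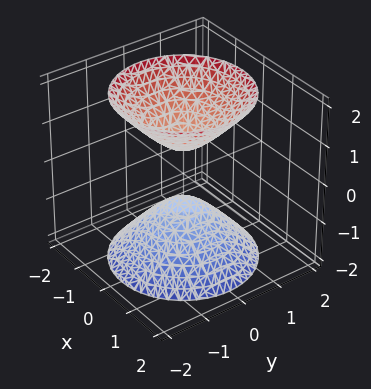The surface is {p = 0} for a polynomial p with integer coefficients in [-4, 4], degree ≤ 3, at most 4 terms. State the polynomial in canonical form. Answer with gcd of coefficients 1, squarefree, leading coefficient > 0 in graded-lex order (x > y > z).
3*x^2 + 3*y^2 - 2*z^2 + 1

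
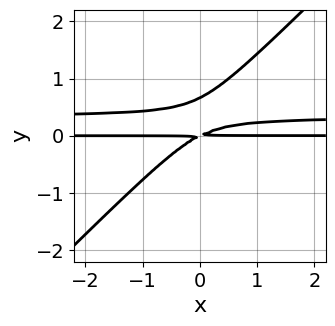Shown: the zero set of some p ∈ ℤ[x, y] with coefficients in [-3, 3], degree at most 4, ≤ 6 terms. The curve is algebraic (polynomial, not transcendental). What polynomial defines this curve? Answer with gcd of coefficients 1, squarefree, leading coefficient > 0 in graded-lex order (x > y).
3*x*y^2 - 3*y^3 - x*y + 2*y^2

(a) deg p = 3.
(b) Against the integer gridlines: the visible x-axis segment lies entirely on the curve.
(c) Together with the visible shape, these determine p as stated.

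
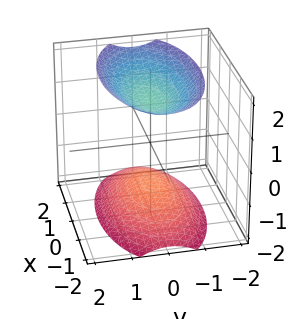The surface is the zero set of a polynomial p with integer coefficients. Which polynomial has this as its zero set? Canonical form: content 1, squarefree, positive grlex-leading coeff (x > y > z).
(a) There are 2 components.
(b) The degree is 2 — two separate bowl-shaped sheets opening away from each other; a quadric.
(c) Symmetries: the z ↦ −z reflection is a symmetry, so z appears only in even powers; mirror symmetry x ↦ −x ⇒ only even powers of x; mirror symmetry y ↦ −y ⇒ only even powers of y.
(d) Checking where it meets the axes: it misses every integer gridline on the x-axis; no y-intercept at any integer in the box.
(e) Solving for integer coefficients yields p as stated.

x^2 + 3*y^2 - 2*z^2 + 3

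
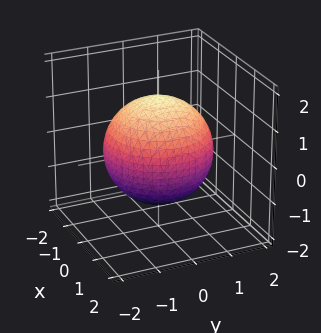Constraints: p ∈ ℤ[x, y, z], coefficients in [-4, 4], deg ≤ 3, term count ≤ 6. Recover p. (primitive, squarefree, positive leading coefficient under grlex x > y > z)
First, degree: a closed, bounded, convex surface; a quadric, so deg p = 2.
Next, symmetries: the z ↦ −z reflection is a symmetry, so z appears only in even powers; every cross-section ⟂ z is a circle, so x, y appear only via x² + y².
Next, against the integer gridlines: a circular section at z = 0 has radius between 1 and 2.
Finally, these observations pin down the coefficients.

x^2 + y^2 + z^2 - 2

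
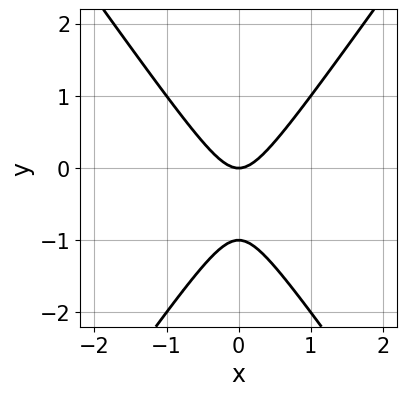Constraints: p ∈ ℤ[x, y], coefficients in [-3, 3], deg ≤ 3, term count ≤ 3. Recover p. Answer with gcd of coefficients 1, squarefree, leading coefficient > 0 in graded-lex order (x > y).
2*x^2 - y^2 - y

(a) The degree is 2 — no degree-1 curve has this shape.
(b) Symmetries: mirror symmetry x ↦ −x ⇒ only even powers of x.
(c) Against the integer gridlines: the y-axis gridline crossings are at y ∈ {-1, 0}; it meets the x-axis at x = 0 (among the integer gridlines).
(d) Fitting integer coefficients to these (and the overall shape) gives p.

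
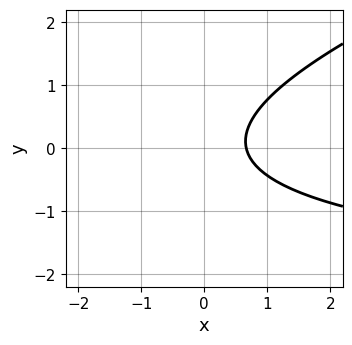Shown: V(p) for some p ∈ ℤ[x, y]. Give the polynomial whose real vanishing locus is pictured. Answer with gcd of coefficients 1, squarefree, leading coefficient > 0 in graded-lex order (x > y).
x*y - 3*y^2 + 3*x - 2

(a) Degree: a generic line meets the curve in up to 2 points, so deg p = 2.
(b) Reading off the gridlines: it misses every integer gridline on the y-axis.
(c) Putting this together gives p.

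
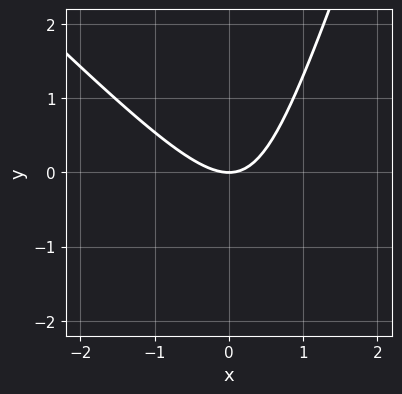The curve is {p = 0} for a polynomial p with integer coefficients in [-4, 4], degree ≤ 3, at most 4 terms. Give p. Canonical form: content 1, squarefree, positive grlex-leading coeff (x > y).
First, the degree is 2 — the shape is more complex than any degree-1 curve.
Next, observable constraints: it crosses the y-axis at the gridline y = 0; one x-axis crossing is at x = 0.
Finally, solving for integer coefficients yields p as stated.

3*x^2 + 2*x*y - y^2 - 3*y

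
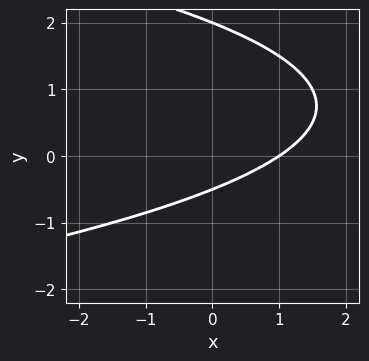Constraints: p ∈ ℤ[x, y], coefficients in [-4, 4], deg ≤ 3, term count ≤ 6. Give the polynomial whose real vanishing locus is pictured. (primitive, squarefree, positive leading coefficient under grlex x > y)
The degree is 2 — a generic line meets the curve in up to 2 points.
From the visible intercepts: one y-axis crossing is at y = 2; one x-axis crossing is at x = 1.
Fitting integer coefficients to these (and the overall shape) gives p.

2*y^2 + 2*x - 3*y - 2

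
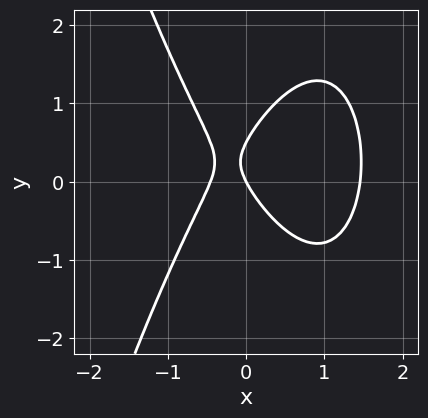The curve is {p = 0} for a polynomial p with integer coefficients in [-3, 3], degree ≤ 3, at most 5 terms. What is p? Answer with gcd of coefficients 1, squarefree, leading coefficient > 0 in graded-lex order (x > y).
deg p = 3. No degree-2 curve has this shape.
Reading off the gridlines: it meets the y-axis at y = 0 (among the integer gridlines); it crosses the x-axis at the gridline x = 0.
Fitting integer coefficients to these (and the overall shape) gives p.

3*x^3 - 3*x^2 + 2*y^2 - 2*x - y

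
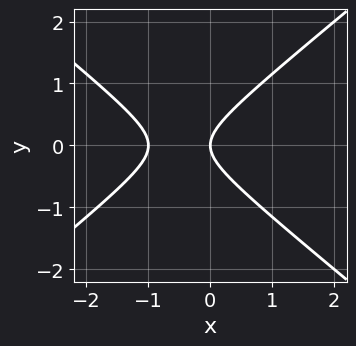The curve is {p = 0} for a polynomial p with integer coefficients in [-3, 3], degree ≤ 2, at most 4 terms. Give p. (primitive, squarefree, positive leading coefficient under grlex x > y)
2*x^2 - 3*y^2 + 2*x

(a) deg p = 2.
(b) Symmetries: mirror symmetry y ↦ −y ⇒ only even powers of y.
(c) From the visible intercepts: it meets the y-axis at y = 0 (among the integer gridlines); the x-axis gridline crossings are at x ∈ {-1, 0}.
(d) Assembling these constraints gives the stated polynomial.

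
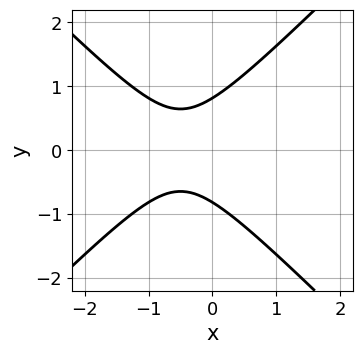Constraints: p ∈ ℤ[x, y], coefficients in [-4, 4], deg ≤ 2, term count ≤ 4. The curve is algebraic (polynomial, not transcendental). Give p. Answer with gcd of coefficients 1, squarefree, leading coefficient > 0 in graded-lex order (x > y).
First, deg p = 2. The shape is more complex than any degree-1 curve.
Then, symmetries: mirror symmetry y ↦ −y ⇒ only even powers of y.
Next, observable constraints: the curve avoids every integer x-axis point in the box.
Finally, assembling these constraints gives the stated polynomial.

3*x^2 - 3*y^2 + 3*x + 2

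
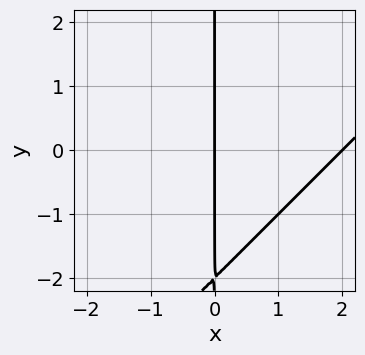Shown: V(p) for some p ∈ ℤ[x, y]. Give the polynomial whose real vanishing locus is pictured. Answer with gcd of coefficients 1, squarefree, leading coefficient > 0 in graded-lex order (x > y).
First, the degree is 2 — the shape is more complex than any degree-1 curve.
Next, from the visible intercepts: the visible y-axis segment lies entirely on the curve; the x-axis gridline crossings are at x ∈ {0, 2}.
Finally, together with the visible shape, these determine p as stated.

x^2 - x*y - 2*x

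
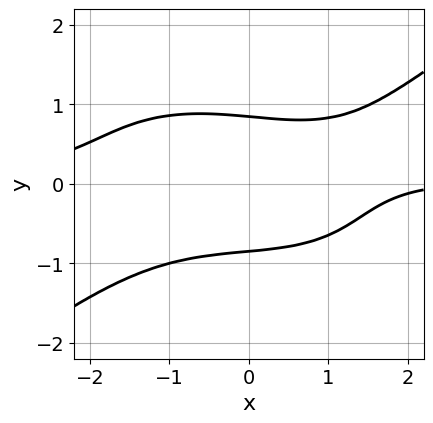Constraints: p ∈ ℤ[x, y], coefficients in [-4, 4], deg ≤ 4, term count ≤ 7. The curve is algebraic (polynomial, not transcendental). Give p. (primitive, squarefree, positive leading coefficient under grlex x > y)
x^3*y - 3*y^4 - 2*y^2 - x + 3

(a) Degree: a generic line meets the curve in up to 4 points, so deg p = 4.
(b) Reading off the gridlines: it misses every integer gridline on the x-axis.
(c) Solving for integer coefficients yields p as stated.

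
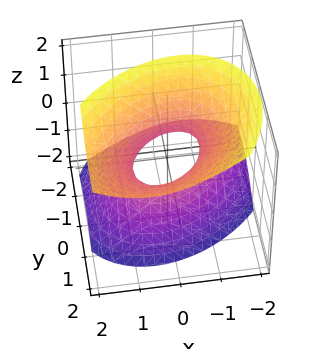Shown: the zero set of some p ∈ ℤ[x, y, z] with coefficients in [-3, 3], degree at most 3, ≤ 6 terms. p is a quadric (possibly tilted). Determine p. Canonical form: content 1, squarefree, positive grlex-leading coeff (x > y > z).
1. The degree is 2 — a generic line meets the surface in up to 2 points.
2. Checking where it meets the axes: the surface avoids every integer z-axis point in the box.
3. These observations pin down the coefficients.

3*x^2 - 2*x*y + 3*y^2 - 3*y*z - 3*z^2 - 2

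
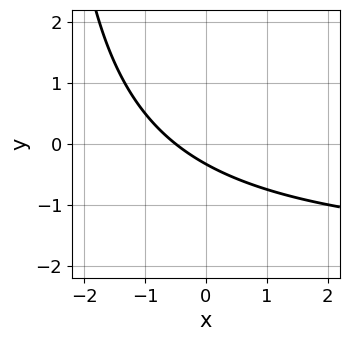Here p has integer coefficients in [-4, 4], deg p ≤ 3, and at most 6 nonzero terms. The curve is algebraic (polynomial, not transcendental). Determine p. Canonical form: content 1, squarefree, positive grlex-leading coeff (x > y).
x*y + 2*x + 3*y + 1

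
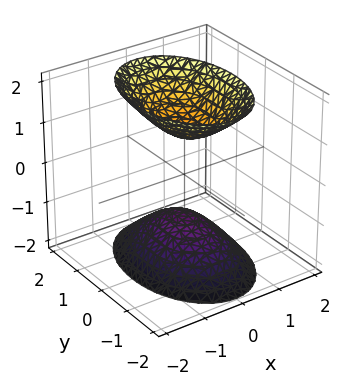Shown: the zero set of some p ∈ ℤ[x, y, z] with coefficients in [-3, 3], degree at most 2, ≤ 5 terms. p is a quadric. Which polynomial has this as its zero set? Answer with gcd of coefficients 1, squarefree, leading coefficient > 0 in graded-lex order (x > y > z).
The picture has 2 separate pieces. Treating them together as one polynomial.
Degree: two sheets facing apart; a quadric, so deg p = 2.
Symmetries: the z ↦ −z reflection is a symmetry, so z appears only in even powers; the y ↦ −y reflection is a symmetry, so y appears only in even powers; it's symmetric under x → −x, forcing even powers of x.
Checking where it meets the axes: the surface avoids every integer x-axis point in the box; among the integer gridlines, it crosses the z-axis at z ∈ {-1, 1}; it misses every integer gridline on the y-axis.
Solving for integer coefficients yields p as stated.

2*x^2 + y^2 - z^2 + 1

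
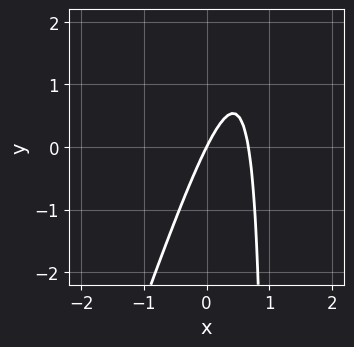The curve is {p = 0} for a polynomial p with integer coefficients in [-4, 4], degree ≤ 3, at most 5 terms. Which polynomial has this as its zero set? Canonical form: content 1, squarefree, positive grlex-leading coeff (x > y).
3*x^2 - x*y - 2*x + y

The degree is 2 — a generic line meets the curve in up to 2 points.
Against the integer gridlines: one y-axis crossing is at y = 0; it meets the x-axis at x = 0 (among the integer gridlines).
Matching integer coefficients to the picture gives p.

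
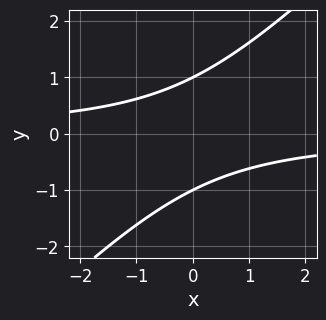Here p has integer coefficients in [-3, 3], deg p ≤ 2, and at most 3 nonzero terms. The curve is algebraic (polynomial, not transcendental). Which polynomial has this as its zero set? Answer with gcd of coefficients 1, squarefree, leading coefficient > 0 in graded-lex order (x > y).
x*y - y^2 + 1

1. deg p = 2. The shape is more complex than any degree-1 curve.
2. Reading off the gridlines: no x-intercept at any integer in the box; the y-axis gridline crossings are at y ∈ {-1, 1}.
3. Matching integer coefficients to the picture gives p.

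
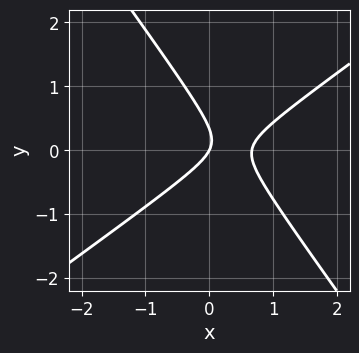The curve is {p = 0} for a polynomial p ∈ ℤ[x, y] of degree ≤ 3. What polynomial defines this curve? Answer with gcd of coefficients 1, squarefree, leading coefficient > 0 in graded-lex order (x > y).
deg p = 2.
Observable constraints: it crosses the x-axis at the gridline x = 0; it crosses the y-axis at the gridline y = 0.
Matching integer coefficients to the picture gives p.

3*x^2 - 2*x*y - 3*y^2 - 2*x + y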